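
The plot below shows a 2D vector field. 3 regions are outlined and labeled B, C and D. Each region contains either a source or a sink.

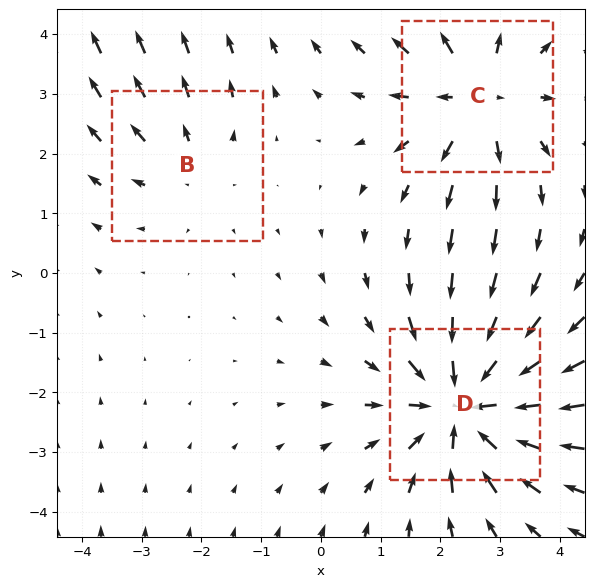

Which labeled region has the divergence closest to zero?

B

Divergence at each region's feature centre — B: about +2, C: about +3, D: about -4. Region B is closest to zero.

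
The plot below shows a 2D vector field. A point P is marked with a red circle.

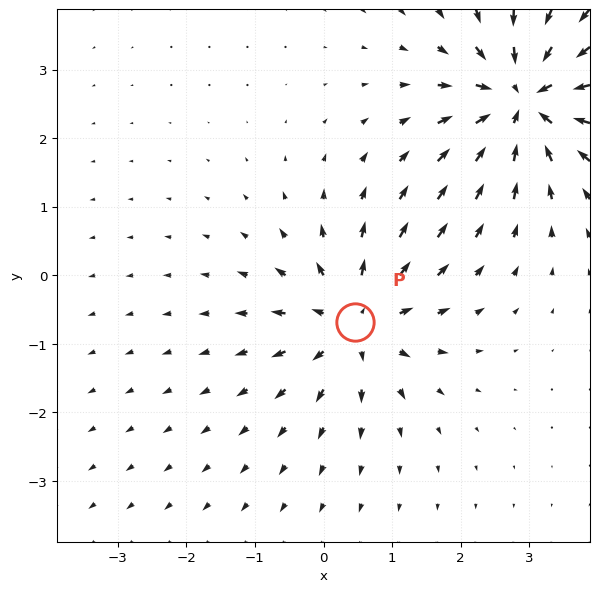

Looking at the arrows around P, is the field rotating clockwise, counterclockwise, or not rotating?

not rotating

Near P at (0.5, -0.7) the arrows show no circulation. The curl there is ≈0.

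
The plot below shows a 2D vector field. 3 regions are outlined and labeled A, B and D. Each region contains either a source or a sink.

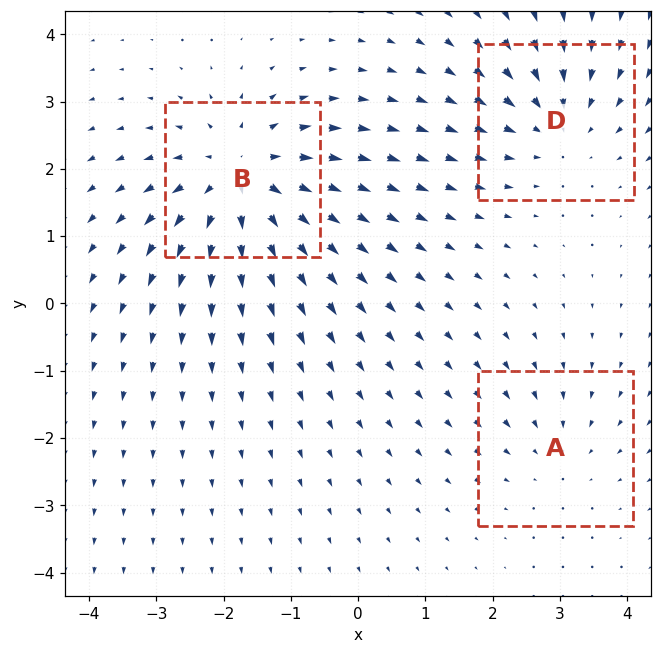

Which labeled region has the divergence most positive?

Divergence at each region's feature centre — A: about -2, B: about +5, D: about -3. Region B is most positive.

B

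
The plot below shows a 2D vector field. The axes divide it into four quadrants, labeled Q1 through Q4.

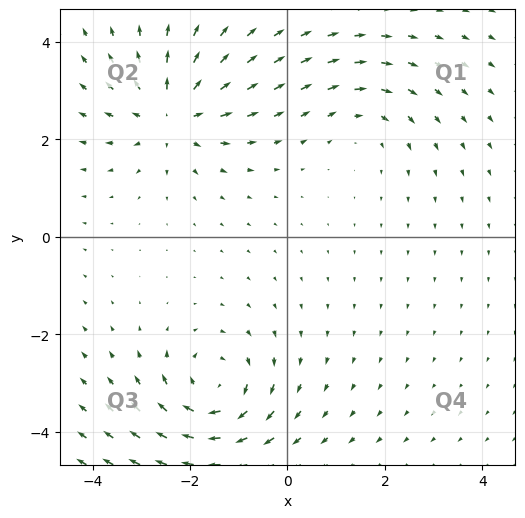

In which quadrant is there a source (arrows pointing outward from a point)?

The source sits at approximately (-2.4, 2.5), which lies in quadrant Q2. The divergence there is about +5, positive as expected for a source.

Q2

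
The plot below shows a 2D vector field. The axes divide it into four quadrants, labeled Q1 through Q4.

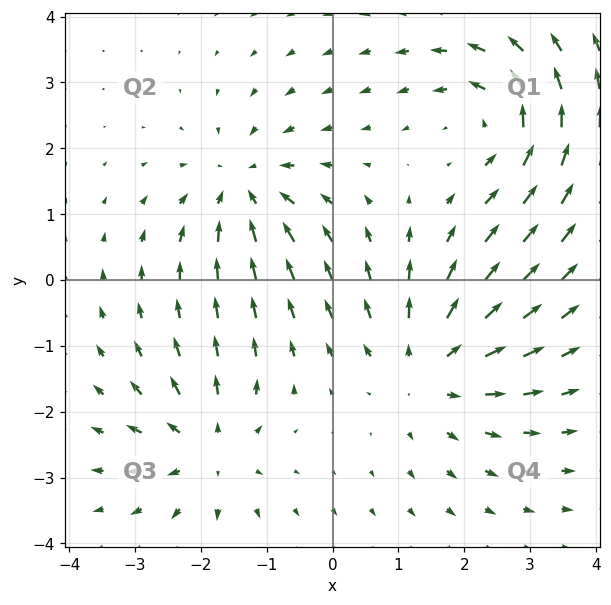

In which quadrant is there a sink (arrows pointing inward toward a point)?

Q2

The sink sits at approximately (-1.3, 1.4), which lies in quadrant Q2. The divergence there is about -4, negative as expected for a sink.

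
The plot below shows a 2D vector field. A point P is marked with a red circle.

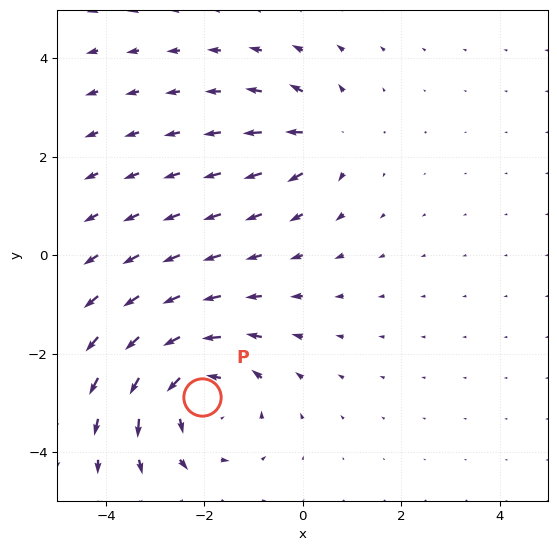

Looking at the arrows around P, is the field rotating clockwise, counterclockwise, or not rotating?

Near P at (-2.0, -2.9) the arrows circulate counterclockwise. The curl (z-component) there is about +4; positive curl means counterclockwise rotation.

counterclockwise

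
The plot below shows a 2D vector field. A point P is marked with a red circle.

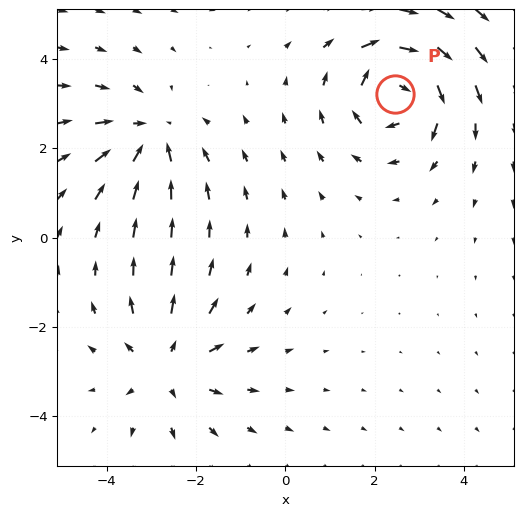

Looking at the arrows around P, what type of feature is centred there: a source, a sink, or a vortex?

vortex

At P (2.5, 3.2) the arrows circulate clockwise. Divergence ≈0, curl about -6 — near-zero divergence with nonzero curl is a vortex.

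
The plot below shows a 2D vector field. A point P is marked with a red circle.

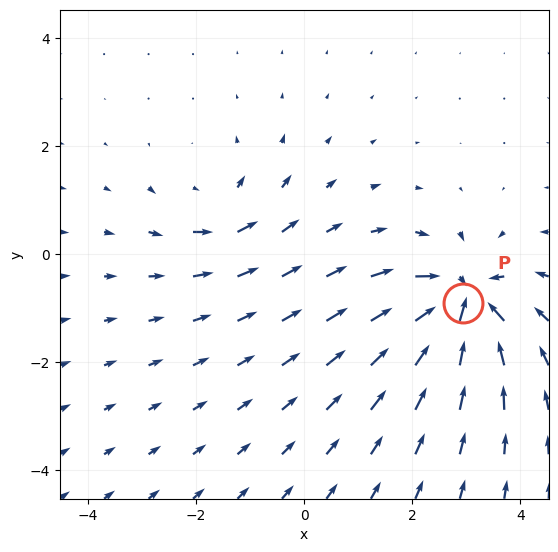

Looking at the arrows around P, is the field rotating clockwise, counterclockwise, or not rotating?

not rotating

Near P at (2.9, -0.9) the arrows show no circulation. The curl there is ≈0.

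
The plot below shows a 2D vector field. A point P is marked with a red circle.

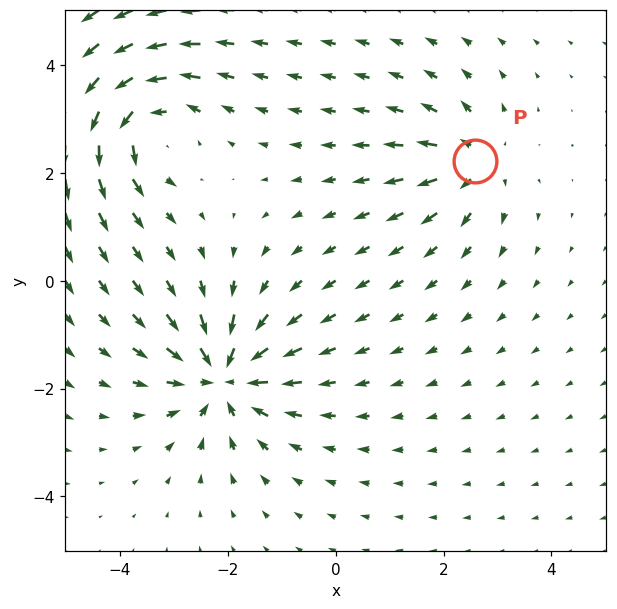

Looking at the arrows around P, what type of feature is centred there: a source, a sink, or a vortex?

At P (2.6, 2.2) the arrows spread outward. Divergence about +4, curl ≈0 — positive divergence with near-zero curl is a source.

source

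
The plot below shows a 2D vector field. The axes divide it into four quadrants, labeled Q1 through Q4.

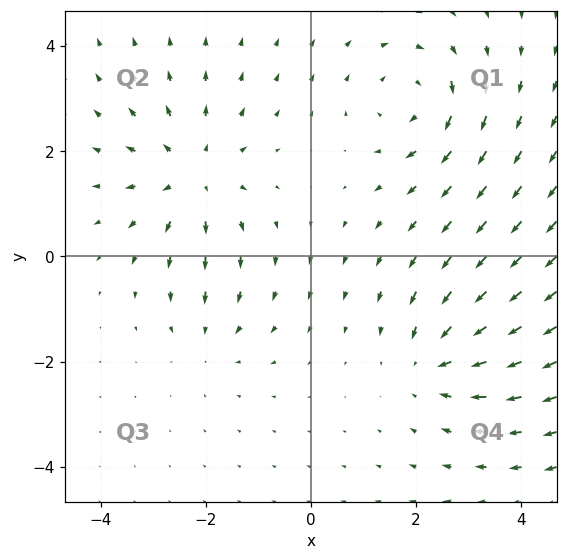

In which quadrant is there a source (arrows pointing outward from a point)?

Q2

The source sits at approximately (-2.2, 1.6), which lies in quadrant Q2. The divergence there is about +4, positive as expected for a source.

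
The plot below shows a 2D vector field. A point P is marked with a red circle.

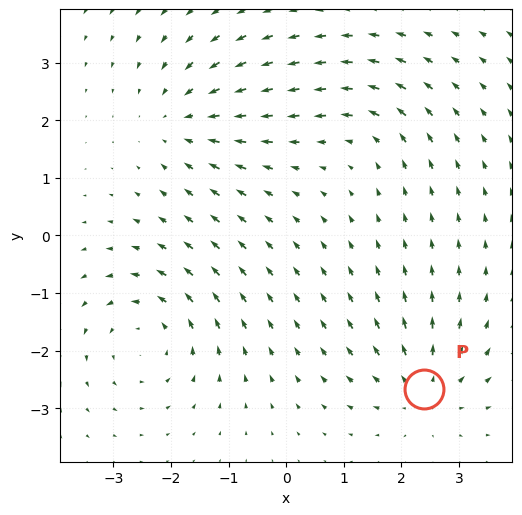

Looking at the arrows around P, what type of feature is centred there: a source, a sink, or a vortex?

source

At P (2.4, -2.7) the arrows spread outward. Divergence about +4, curl ≈0 — positive divergence with near-zero curl is a source.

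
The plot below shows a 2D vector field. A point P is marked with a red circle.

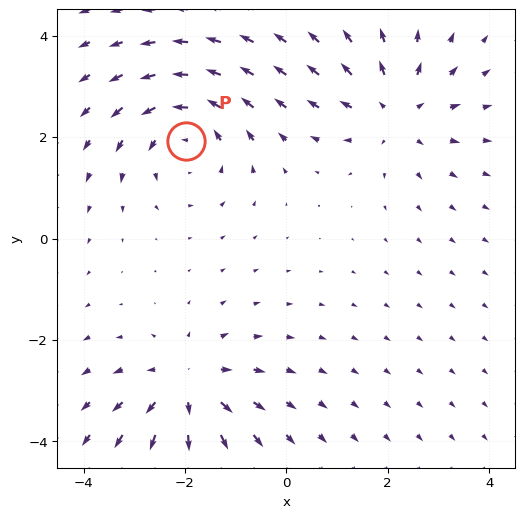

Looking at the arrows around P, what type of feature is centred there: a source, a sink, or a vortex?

At P (-2.0, 1.9) the arrows circulate counterclockwise. Divergence ≈0, curl about +3 — near-zero divergence with nonzero curl is a vortex.

vortex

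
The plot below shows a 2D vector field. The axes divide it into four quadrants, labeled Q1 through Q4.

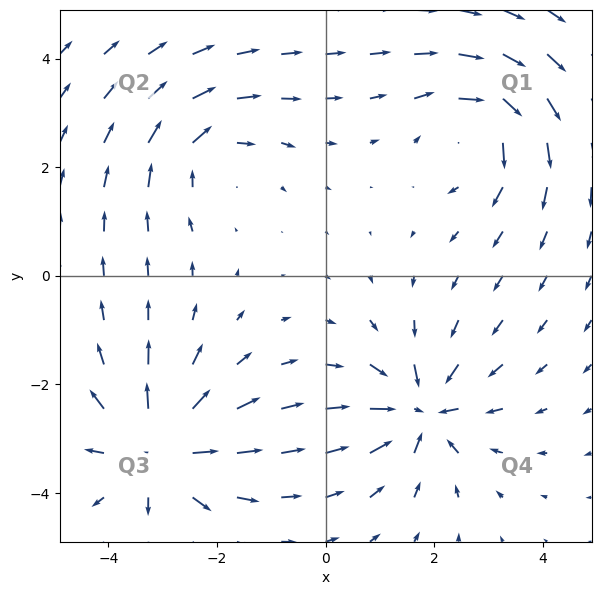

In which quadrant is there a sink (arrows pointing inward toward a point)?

The sink sits at approximately (1.8, -2.5), which lies in quadrant Q4. The divergence there is about -5, negative as expected for a sink.

Q4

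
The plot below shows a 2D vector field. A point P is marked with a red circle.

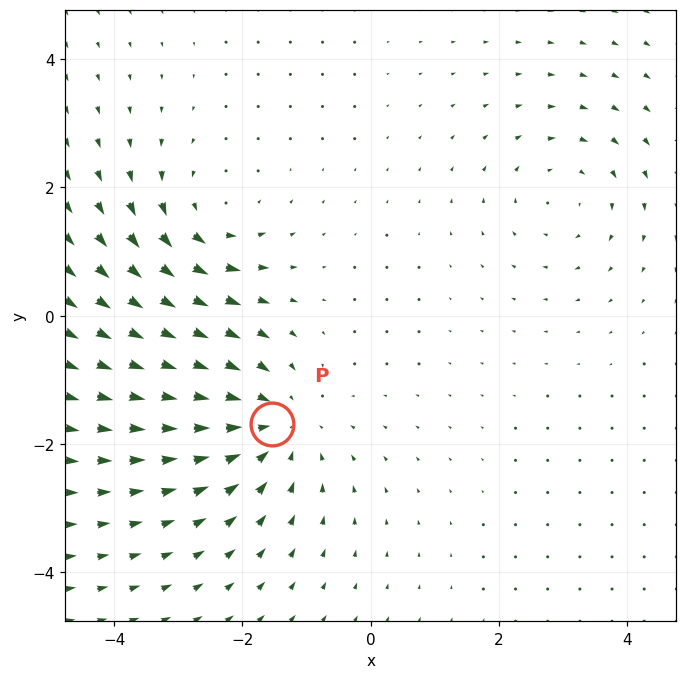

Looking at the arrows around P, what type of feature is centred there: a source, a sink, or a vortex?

At P (-1.5, -1.7) the arrows converge inward. Divergence about -4, curl ≈0 — negative divergence with near-zero curl is a sink.

sink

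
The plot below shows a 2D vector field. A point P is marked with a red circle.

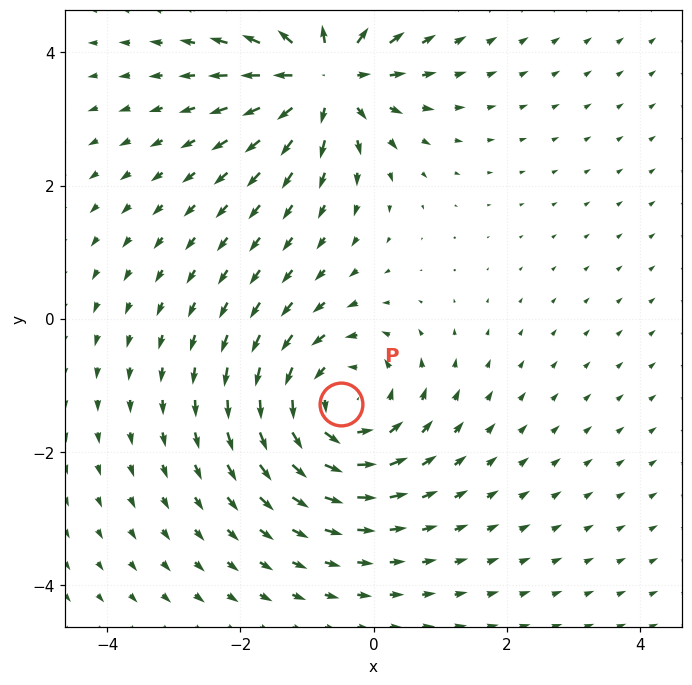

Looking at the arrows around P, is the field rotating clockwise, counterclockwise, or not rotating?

counterclockwise

Near P at (-0.5, -1.3) the arrows circulate counterclockwise. The curl (z-component) there is about +4; positive curl means counterclockwise rotation.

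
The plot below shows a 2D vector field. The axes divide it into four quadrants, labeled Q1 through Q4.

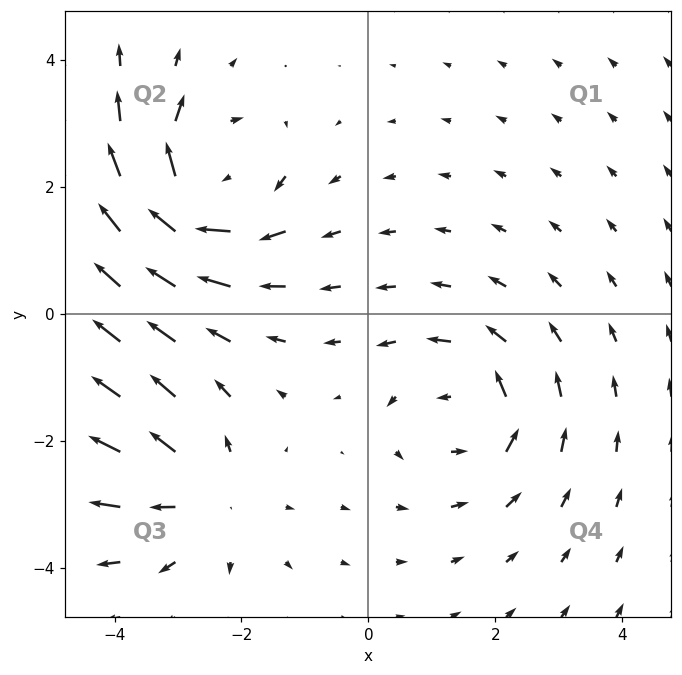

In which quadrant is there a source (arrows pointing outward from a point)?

The source sits at approximately (-2.6, -2.8), which lies in quadrant Q3. The divergence there is about +2, positive as expected for a source.

Q3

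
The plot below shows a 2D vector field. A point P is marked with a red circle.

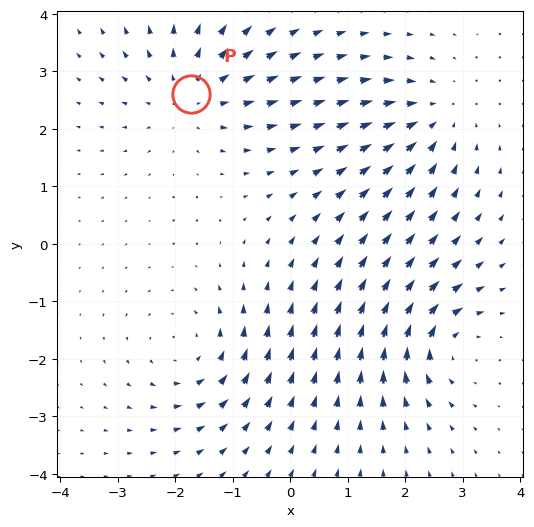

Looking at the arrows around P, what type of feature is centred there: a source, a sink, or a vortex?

At P (-1.7, 2.6) the arrows spread outward. Divergence about +4, curl ≈0 — positive divergence with near-zero curl is a source.

source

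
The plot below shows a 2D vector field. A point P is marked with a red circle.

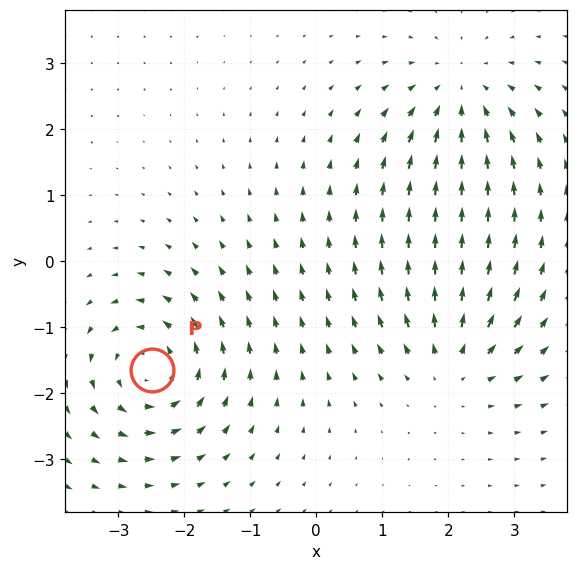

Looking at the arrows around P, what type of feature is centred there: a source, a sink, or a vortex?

At P (-2.5, -1.6) the arrows circulate counterclockwise. Divergence ≈0, curl about +6 — near-zero divergence with nonzero curl is a vortex.

vortex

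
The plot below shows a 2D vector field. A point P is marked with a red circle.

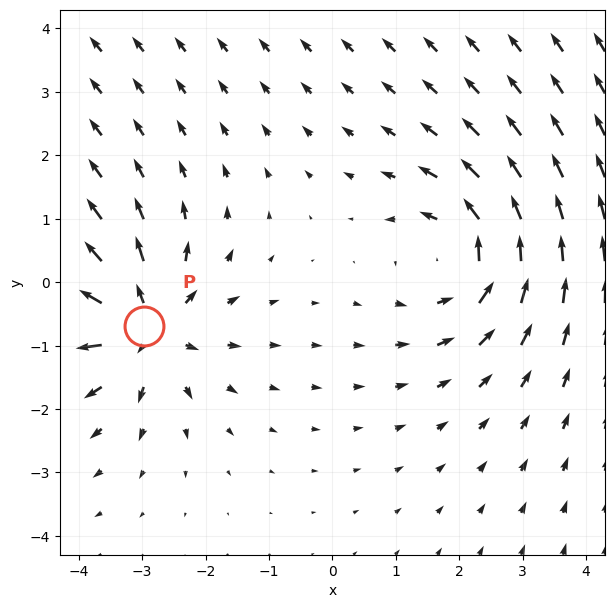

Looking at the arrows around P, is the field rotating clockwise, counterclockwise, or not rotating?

Near P at (-3.0, -0.7) the arrows show no circulation. The curl there is ≈0.

not rotating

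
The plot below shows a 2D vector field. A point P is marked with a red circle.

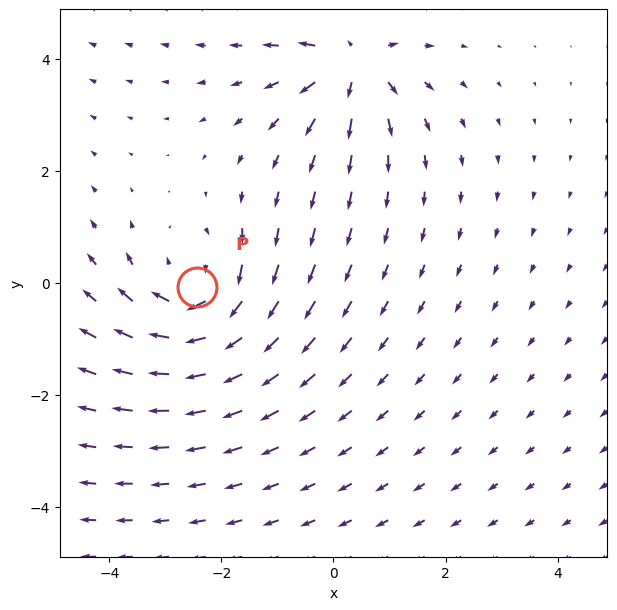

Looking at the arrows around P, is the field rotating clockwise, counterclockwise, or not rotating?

clockwise

Near P at (-2.4, -0.1) the arrows circulate clockwise. The curl (z-component) there is about -3; negative curl means clockwise rotation.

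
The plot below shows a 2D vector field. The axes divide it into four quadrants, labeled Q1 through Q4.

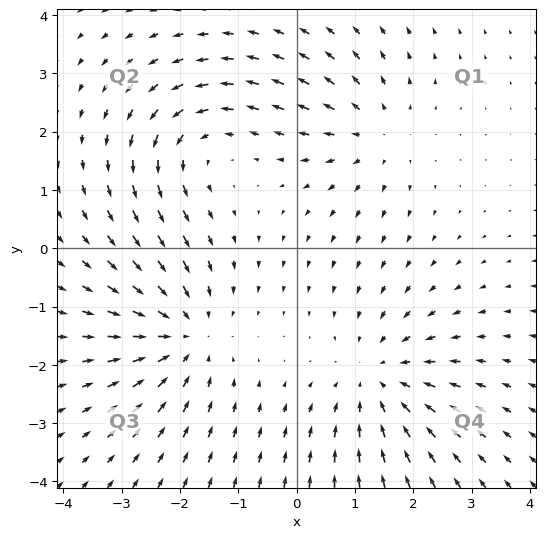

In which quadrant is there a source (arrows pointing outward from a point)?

The source sits at approximately (1.3, 2.0), which lies in quadrant Q1. The divergence there is about +3, positive as expected for a source.

Q1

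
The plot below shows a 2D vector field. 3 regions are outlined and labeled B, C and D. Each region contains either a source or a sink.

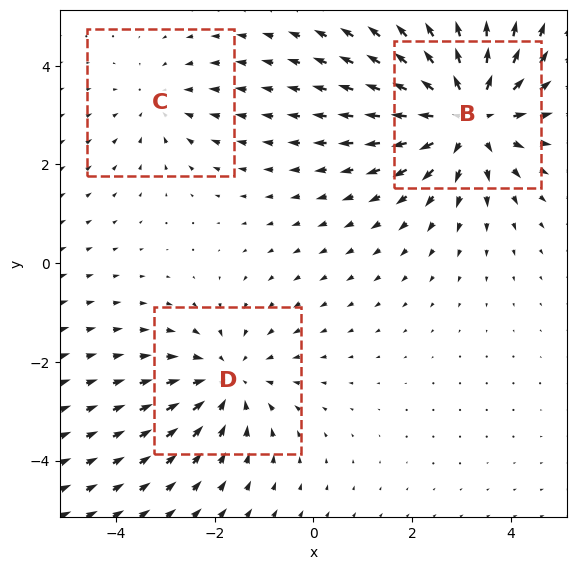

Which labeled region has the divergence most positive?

Divergence at each region's feature centre — B: about +4, C: about -2, D: about -3. Region B is most positive.

B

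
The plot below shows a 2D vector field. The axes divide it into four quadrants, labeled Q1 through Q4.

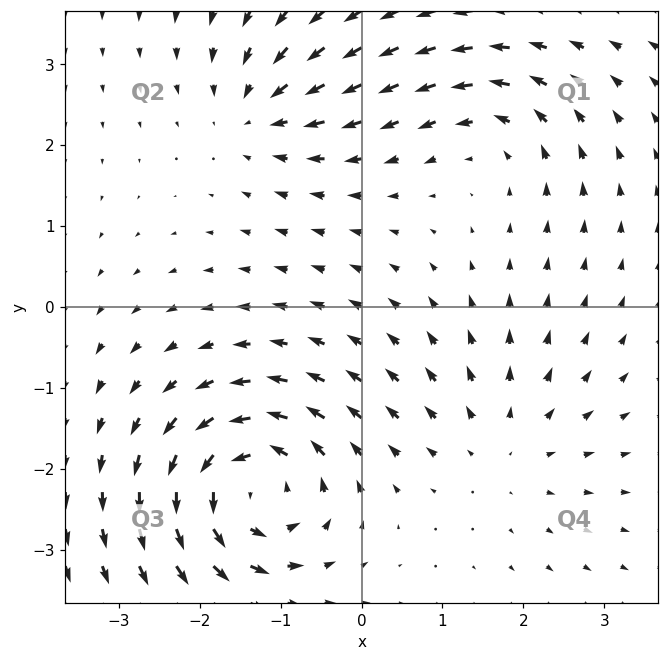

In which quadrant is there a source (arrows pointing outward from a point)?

Q4

The source sits at approximately (1.7, -1.7), which lies in quadrant Q4. The divergence there is about +2, positive as expected for a source.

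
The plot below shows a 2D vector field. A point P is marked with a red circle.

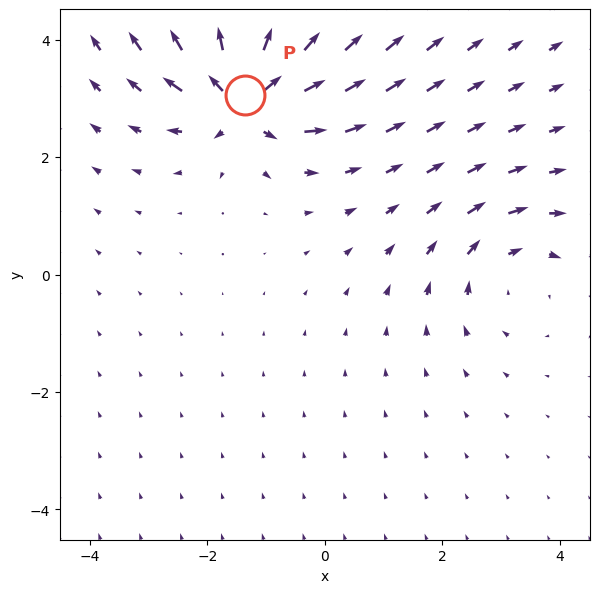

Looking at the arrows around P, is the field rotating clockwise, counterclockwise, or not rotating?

not rotating

Near P at (-1.4, 3.1) the arrows show no circulation. The curl there is ≈0.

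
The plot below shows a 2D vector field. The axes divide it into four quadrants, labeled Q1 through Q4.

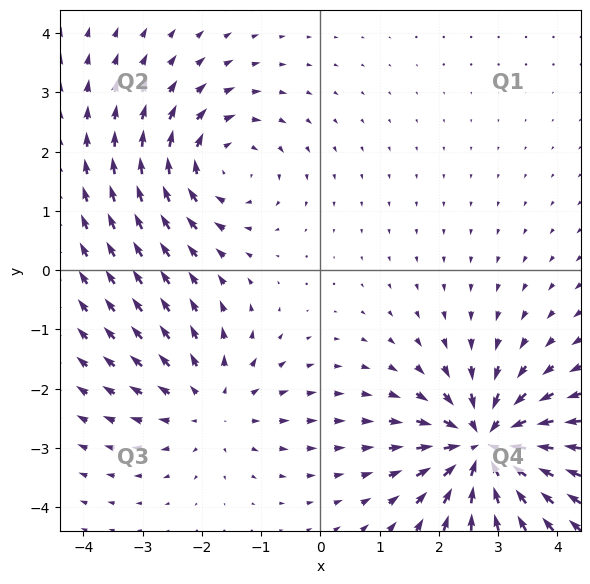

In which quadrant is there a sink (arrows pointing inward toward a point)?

The sink sits at approximately (2.8, -3.0), which lies in quadrant Q4. The divergence there is about -6, negative as expected for a sink.

Q4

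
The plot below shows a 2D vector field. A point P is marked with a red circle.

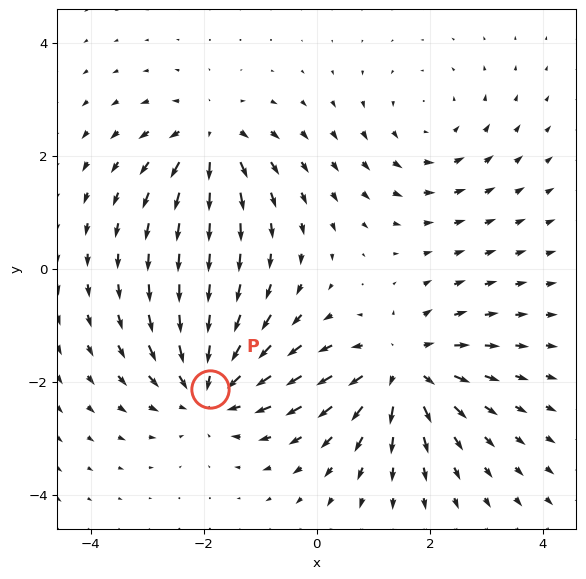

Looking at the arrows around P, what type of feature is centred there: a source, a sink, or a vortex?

At P (-1.9, -2.1) the arrows converge inward. Divergence about -4, curl ≈0 — negative divergence with near-zero curl is a sink.

sink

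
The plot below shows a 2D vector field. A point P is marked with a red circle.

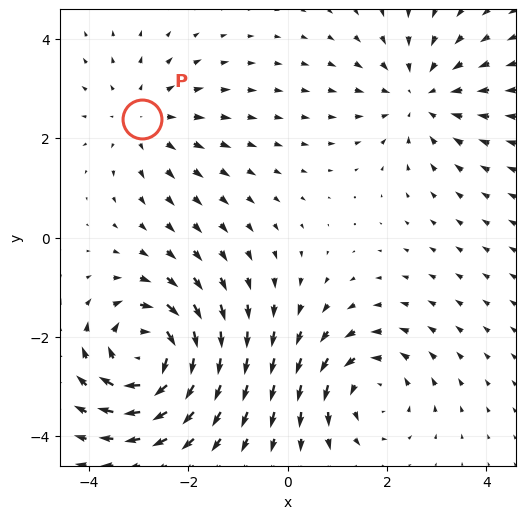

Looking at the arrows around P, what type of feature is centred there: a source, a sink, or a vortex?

At P (-2.9, 2.4) the arrows spread outward. Divergence about +2, curl ≈0 — positive divergence with near-zero curl is a source.

source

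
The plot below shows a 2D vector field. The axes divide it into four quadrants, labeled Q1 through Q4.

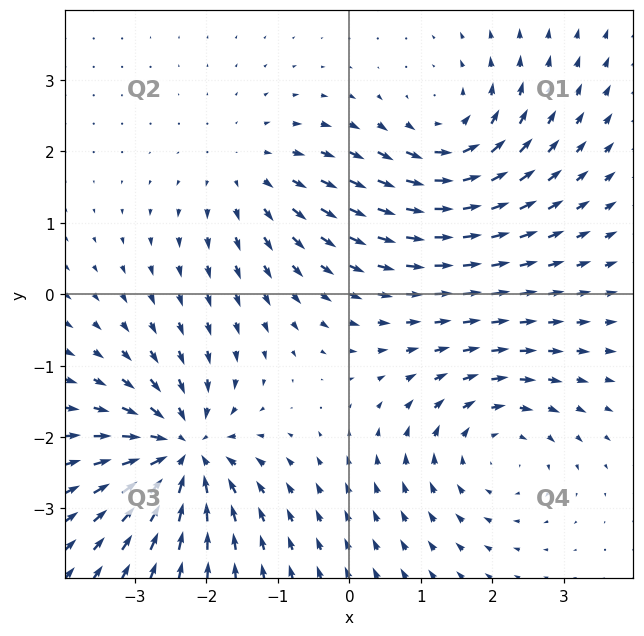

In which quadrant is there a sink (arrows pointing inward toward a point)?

The sink sits at approximately (-2.3, -2.2), which lies in quadrant Q3. The divergence there is about -6, negative as expected for a sink.

Q3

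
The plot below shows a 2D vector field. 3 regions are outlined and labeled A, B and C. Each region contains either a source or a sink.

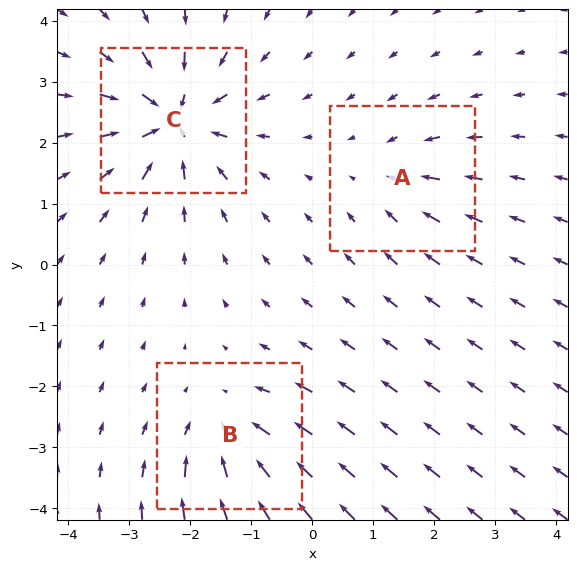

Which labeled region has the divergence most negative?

C

Divergence at each region's feature centre — A: about -2, B: about -4, C: about -6. Region C is most negative.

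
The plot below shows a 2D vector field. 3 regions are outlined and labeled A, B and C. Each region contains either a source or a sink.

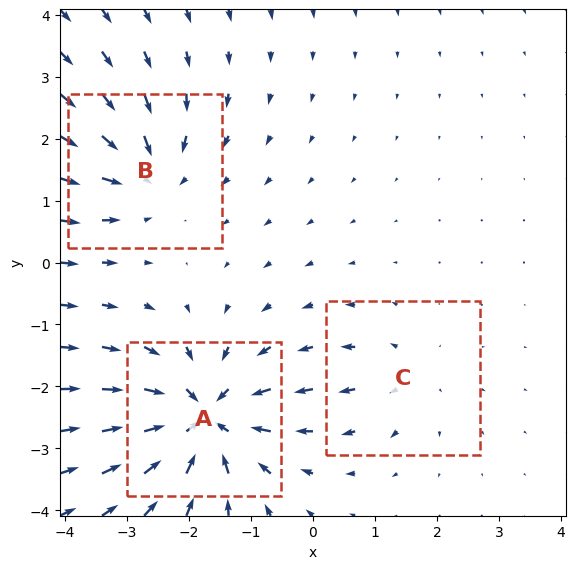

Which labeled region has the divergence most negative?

A

Divergence at each region's feature centre — A: about -6, B: about -4, C: about +2. Region A is most negative.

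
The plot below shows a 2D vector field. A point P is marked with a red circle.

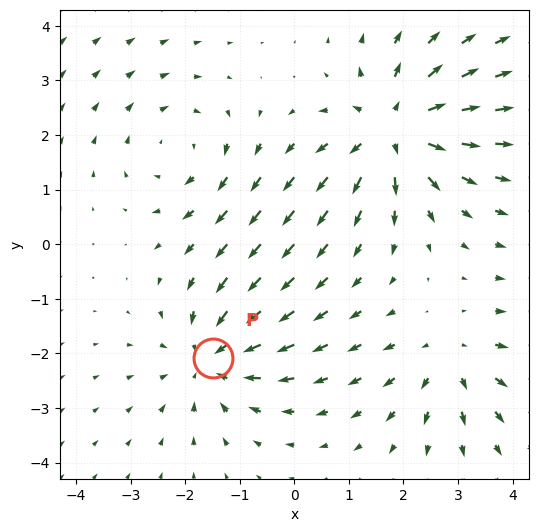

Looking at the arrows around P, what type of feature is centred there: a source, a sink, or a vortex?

At P (-1.5, -2.1) the arrows converge inward. Divergence about -4, curl ≈0 — negative divergence with near-zero curl is a sink.

sink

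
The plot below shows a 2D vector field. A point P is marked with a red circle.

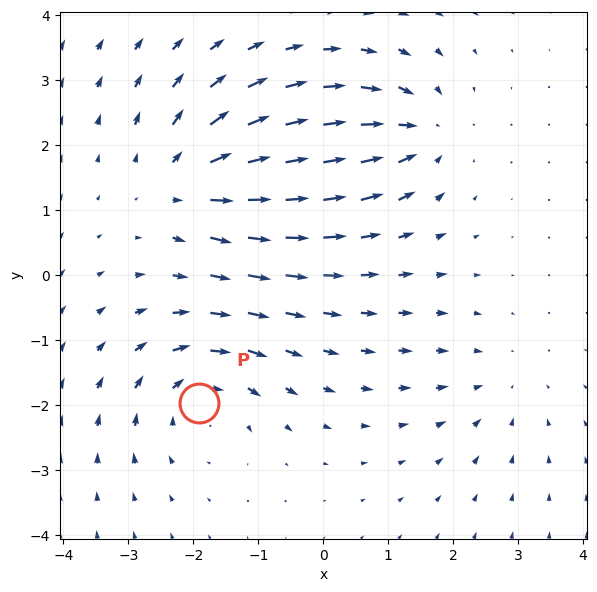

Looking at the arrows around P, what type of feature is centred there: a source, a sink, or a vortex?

vortex

At P (-1.9, -2.0) the arrows circulate clockwise. Divergence ≈0, curl about -5 — near-zero divergence with nonzero curl is a vortex.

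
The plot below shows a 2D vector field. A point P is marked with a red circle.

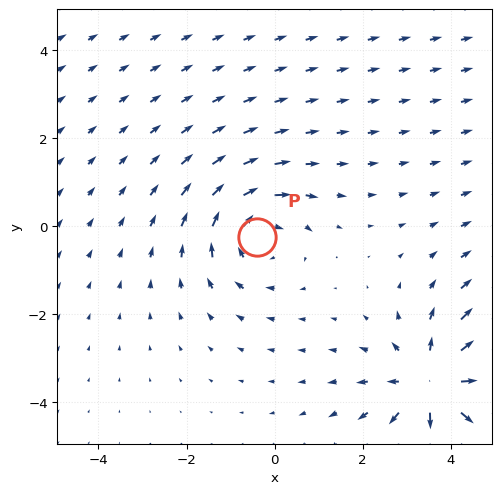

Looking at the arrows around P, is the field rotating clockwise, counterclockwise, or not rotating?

Near P at (-0.4, -0.2) the arrows circulate clockwise. The curl (z-component) there is about -3; negative curl means clockwise rotation.

clockwise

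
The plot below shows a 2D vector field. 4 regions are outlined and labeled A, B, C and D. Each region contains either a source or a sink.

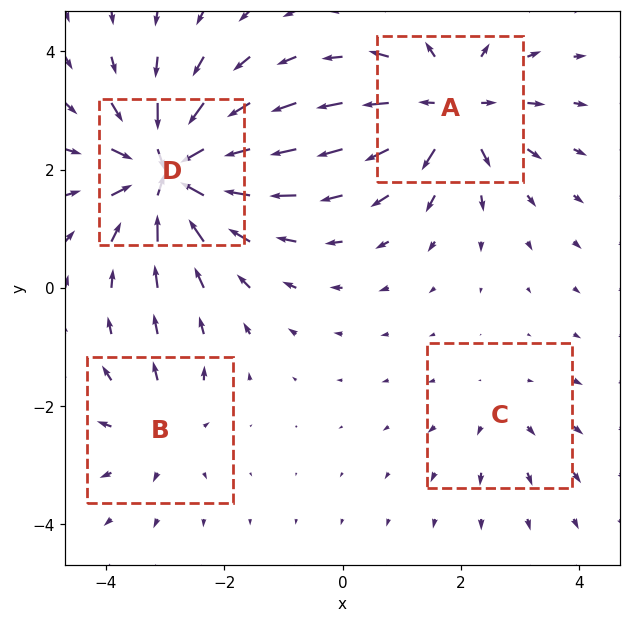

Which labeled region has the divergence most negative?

D

Divergence at each region's feature centre — A: about +7, B: about +4, C: about +3, D: about -10. Region D is most negative.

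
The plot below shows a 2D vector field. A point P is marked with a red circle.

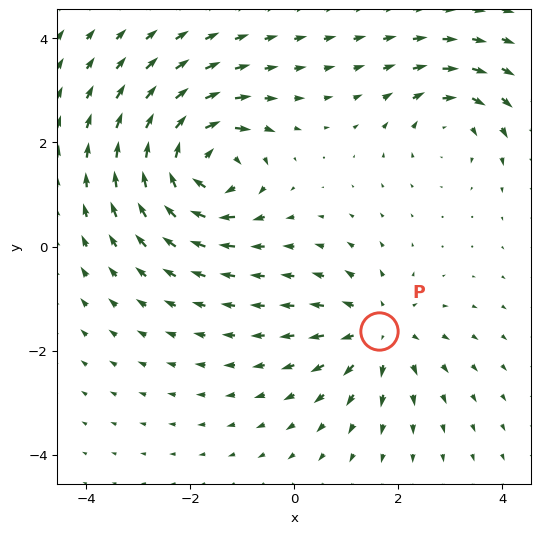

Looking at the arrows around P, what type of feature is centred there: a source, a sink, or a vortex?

source

At P (1.6, -1.6) the arrows spread outward. Divergence about +3, curl ≈0 — positive divergence with near-zero curl is a source.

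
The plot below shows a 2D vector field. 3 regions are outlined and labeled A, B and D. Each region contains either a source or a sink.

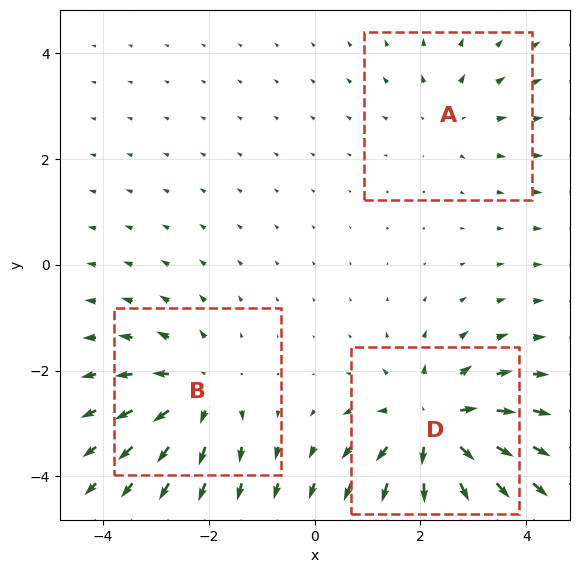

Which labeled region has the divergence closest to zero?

A

Divergence at each region's feature centre — A: about +2, B: about +3, D: about +5. Region A is closest to zero.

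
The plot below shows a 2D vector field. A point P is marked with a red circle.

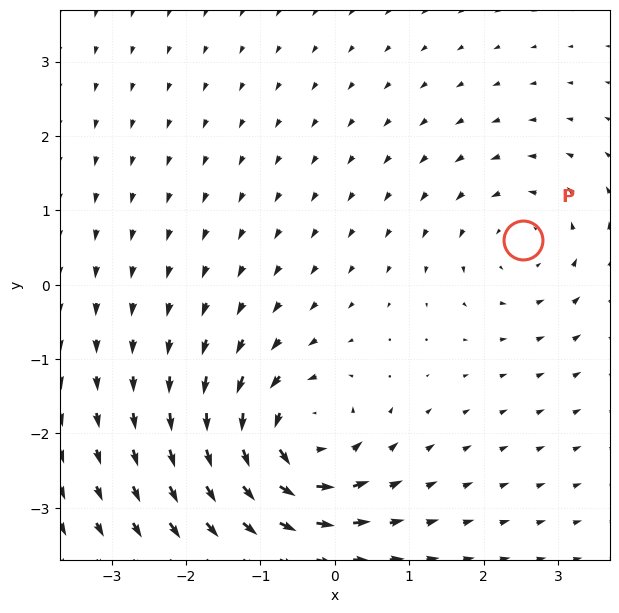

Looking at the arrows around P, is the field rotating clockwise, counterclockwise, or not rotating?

counterclockwise

Near P at (2.5, 0.6) the arrows circulate counterclockwise. The curl (z-component) there is about +3; positive curl means counterclockwise rotation.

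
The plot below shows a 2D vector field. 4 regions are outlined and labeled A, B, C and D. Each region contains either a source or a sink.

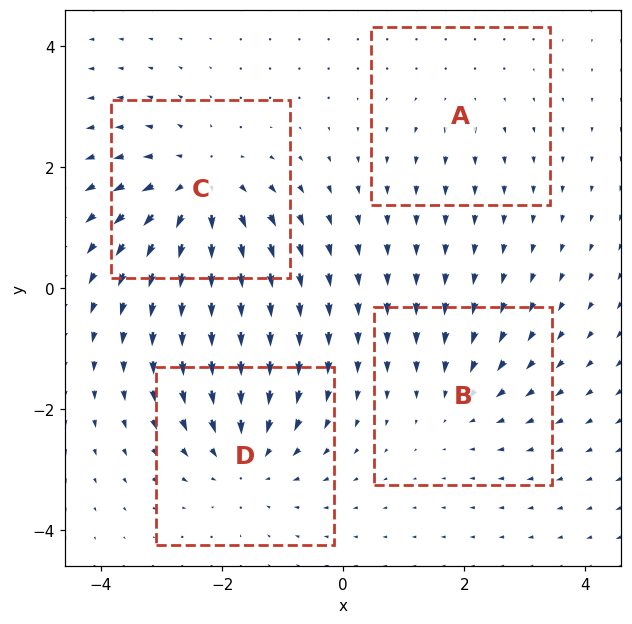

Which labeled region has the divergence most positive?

Divergence at each region's feature centre — A: about +2, B: about -3, C: about +6, D: about -5. Region C is most positive.

C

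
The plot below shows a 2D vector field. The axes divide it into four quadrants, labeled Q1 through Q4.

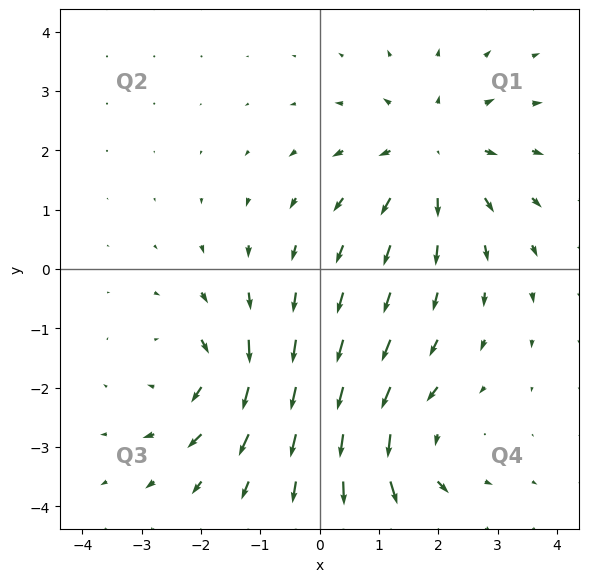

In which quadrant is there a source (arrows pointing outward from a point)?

Q1

The source sits at approximately (1.9, 1.9), which lies in quadrant Q1. The divergence there is about +4, positive as expected for a source.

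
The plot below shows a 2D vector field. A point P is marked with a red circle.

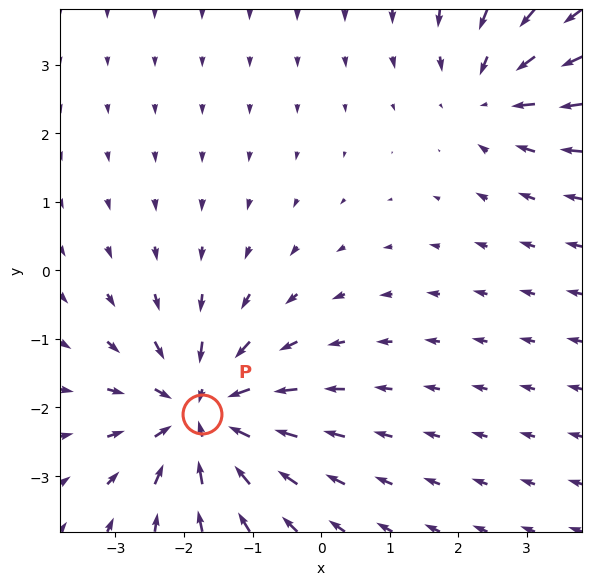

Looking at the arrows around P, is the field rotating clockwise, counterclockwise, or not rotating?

not rotating

Near P at (-1.7, -2.1) the arrows show no circulation. The curl there is ≈0.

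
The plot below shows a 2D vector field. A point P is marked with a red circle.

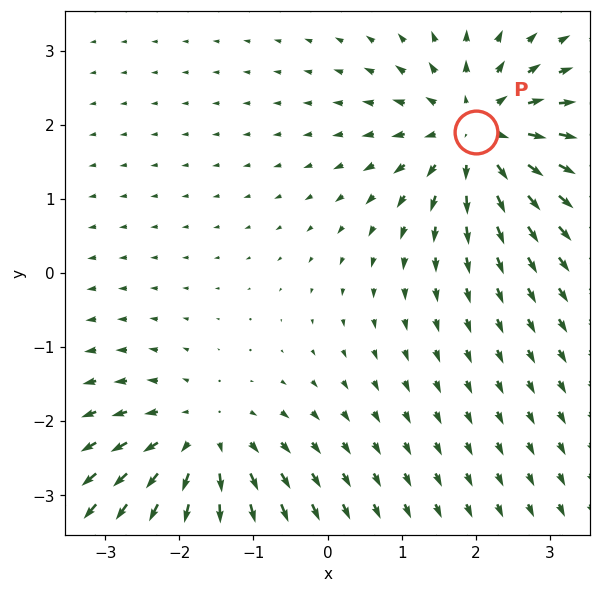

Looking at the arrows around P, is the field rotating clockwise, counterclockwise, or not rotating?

not rotating

Near P at (2.0, 1.9) the arrows show no circulation. The curl there is ≈0.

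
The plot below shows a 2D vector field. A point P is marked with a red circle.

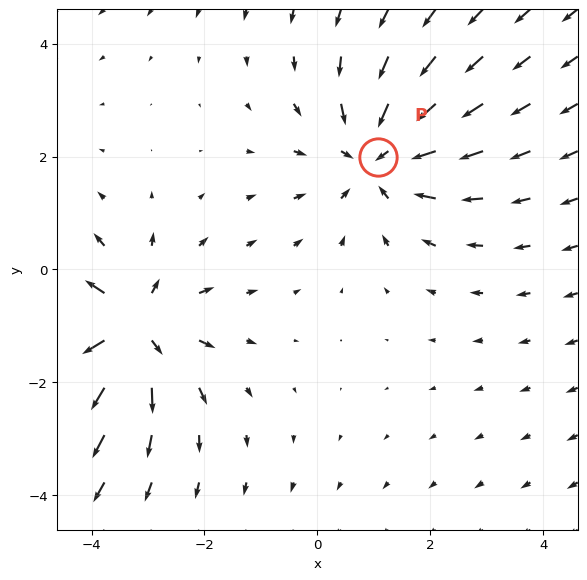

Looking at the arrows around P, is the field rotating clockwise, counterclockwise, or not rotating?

not rotating

Near P at (1.1, 2.0) the arrows show no circulation. The curl there is ≈0.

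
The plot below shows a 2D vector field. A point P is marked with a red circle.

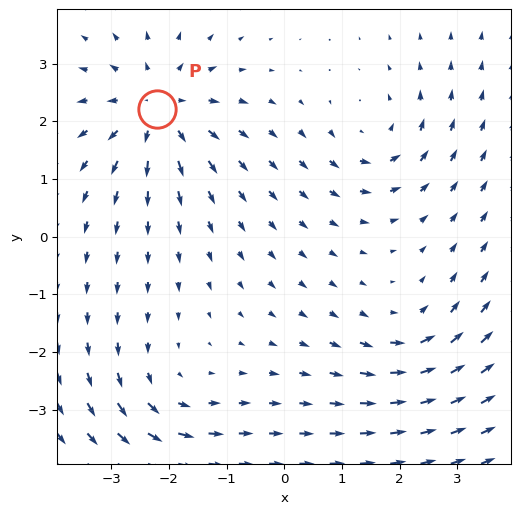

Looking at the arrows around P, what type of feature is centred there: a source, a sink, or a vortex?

At P (-2.2, 2.2) the arrows spread outward. Divergence about +5, curl ≈0 — positive divergence with near-zero curl is a source.

source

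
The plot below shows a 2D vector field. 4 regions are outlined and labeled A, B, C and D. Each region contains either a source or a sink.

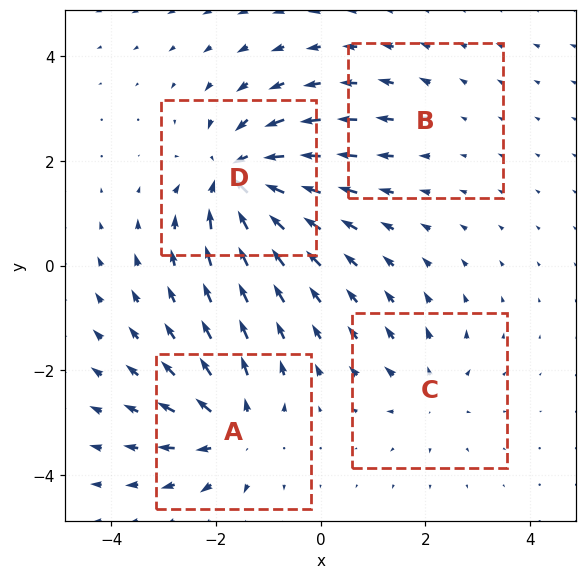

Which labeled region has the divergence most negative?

D

Divergence at each region's feature centre — A: about +6, B: about +2, C: about +4, D: about -8. Region D is most negative.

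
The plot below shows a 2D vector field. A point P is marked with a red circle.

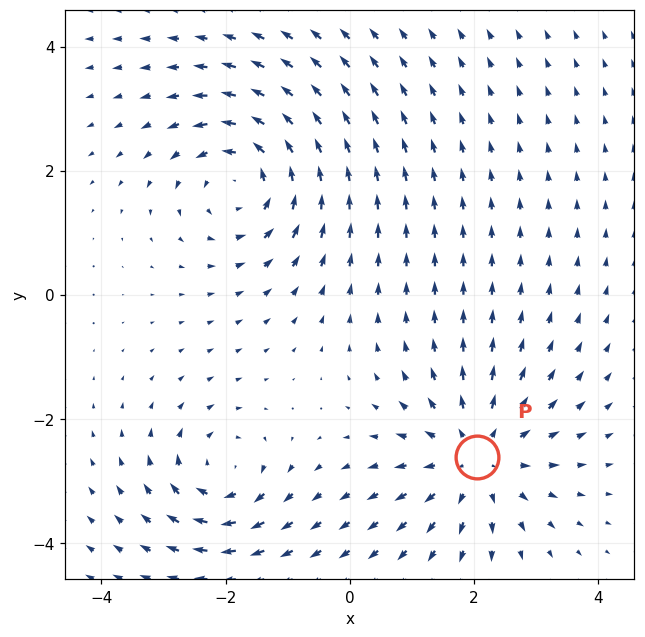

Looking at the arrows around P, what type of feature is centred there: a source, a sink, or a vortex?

source

At P (2.1, -2.6) the arrows spread outward. Divergence about +4, curl ≈0 — positive divergence with near-zero curl is a source.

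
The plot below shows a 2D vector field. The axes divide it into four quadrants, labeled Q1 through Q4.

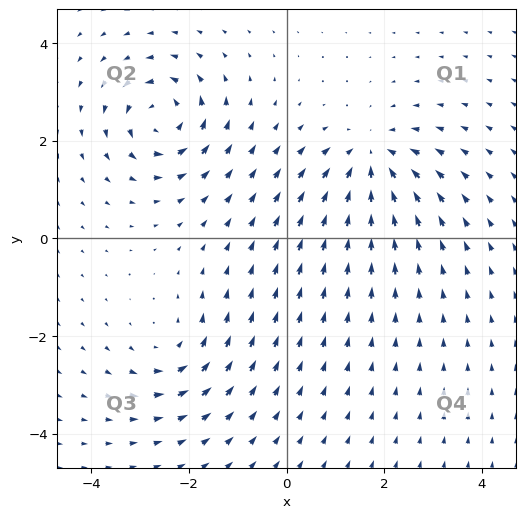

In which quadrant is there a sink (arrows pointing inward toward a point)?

Q1

The sink sits at approximately (1.7, 1.6), which lies in quadrant Q1. The divergence there is about -5, negative as expected for a sink.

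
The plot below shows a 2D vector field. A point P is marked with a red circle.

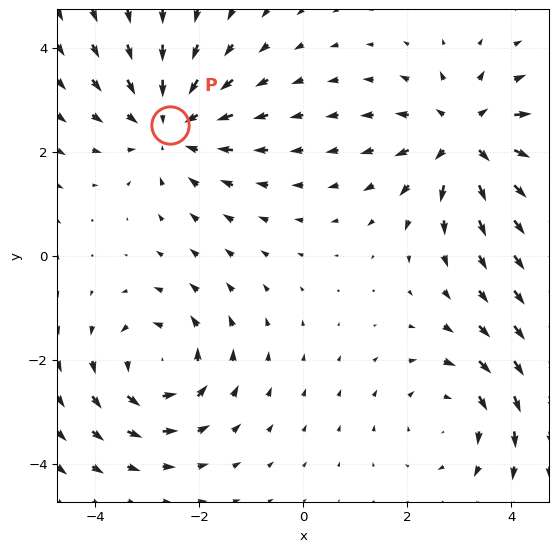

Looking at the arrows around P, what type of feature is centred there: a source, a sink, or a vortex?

sink

At P (-2.6, 2.5) the arrows converge inward. Divergence about -4, curl ≈0 — negative divergence with near-zero curl is a sink.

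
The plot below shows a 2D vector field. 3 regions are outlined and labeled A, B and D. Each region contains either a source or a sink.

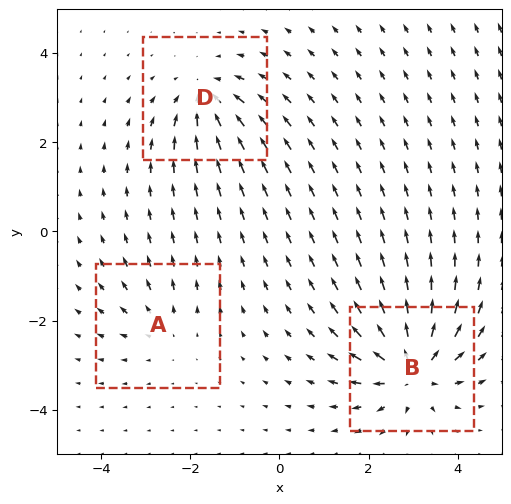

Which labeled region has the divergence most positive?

Divergence at each region's feature centre — A: about +2, B: about +6, D: about -4. Region B is most positive.

B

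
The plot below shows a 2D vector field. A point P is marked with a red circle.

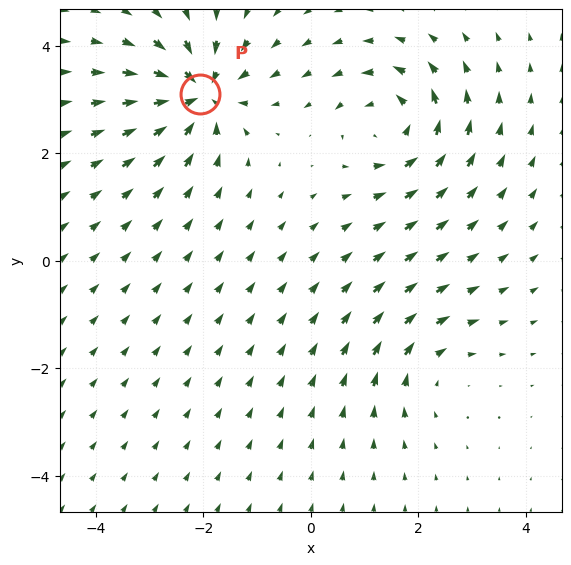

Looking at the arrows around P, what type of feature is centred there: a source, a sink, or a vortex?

At P (-2.1, 3.1) the arrows converge inward. Divergence about -6, curl ≈0 — negative divergence with near-zero curl is a sink.

sink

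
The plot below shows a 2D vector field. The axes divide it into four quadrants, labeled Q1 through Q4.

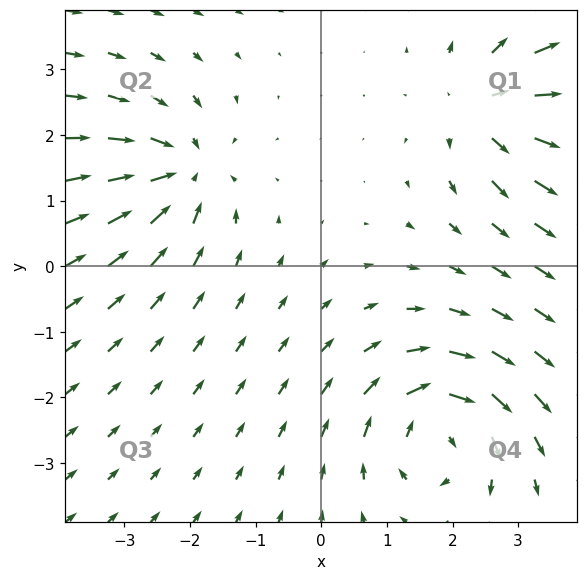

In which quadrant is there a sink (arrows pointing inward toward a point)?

The sink sits at approximately (-2.1, 1.4), which lies in quadrant Q2. The divergence there is about -4, negative as expected for a sink.

Q2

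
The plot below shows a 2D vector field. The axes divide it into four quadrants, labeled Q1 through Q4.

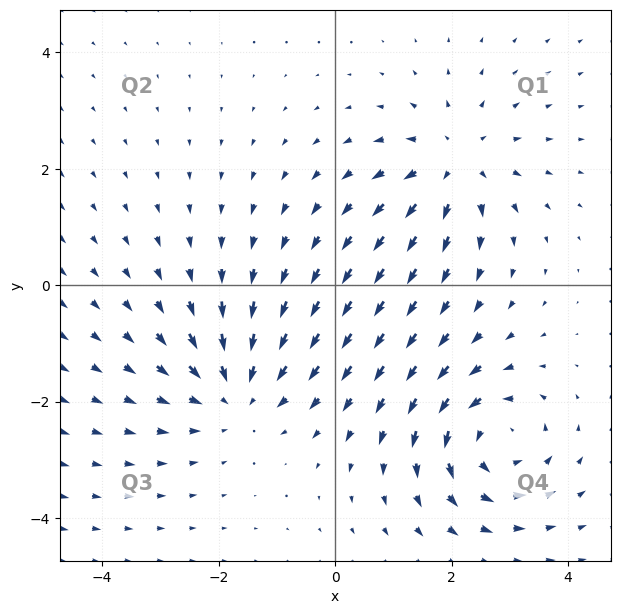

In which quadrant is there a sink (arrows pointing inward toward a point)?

The sink sits at approximately (-1.7, -1.8), which lies in quadrant Q3. The divergence there is about -4, negative as expected for a sink.

Q3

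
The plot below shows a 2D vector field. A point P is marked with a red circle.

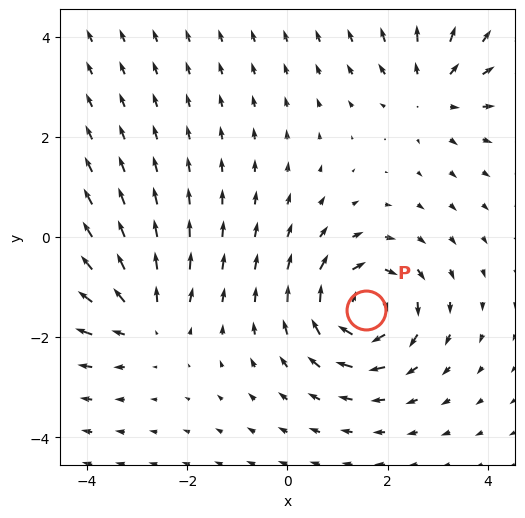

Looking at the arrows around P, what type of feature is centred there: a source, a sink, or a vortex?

vortex

At P (1.6, -1.5) the arrows circulate clockwise. Divergence ≈0, curl about -6 — near-zero divergence with nonzero curl is a vortex.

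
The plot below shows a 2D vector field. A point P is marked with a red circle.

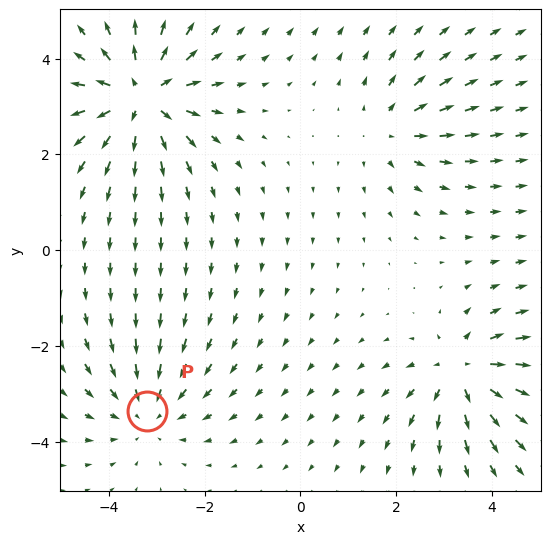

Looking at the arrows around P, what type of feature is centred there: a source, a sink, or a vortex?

At P (-3.2, -3.4) the arrows converge inward. Divergence about -3, curl ≈0 — negative divergence with near-zero curl is a sink.

sink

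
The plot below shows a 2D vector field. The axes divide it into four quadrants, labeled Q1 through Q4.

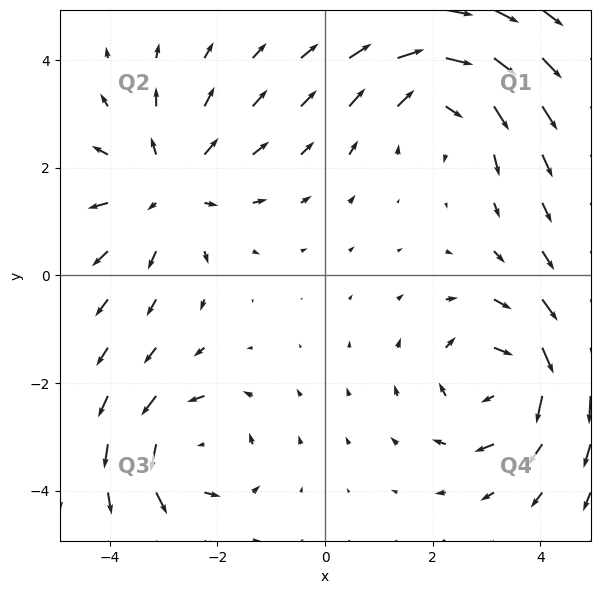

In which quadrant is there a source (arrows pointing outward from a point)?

The source sits at approximately (-2.9, 1.6), which lies in quadrant Q2. The divergence there is about +4, positive as expected for a source.

Q2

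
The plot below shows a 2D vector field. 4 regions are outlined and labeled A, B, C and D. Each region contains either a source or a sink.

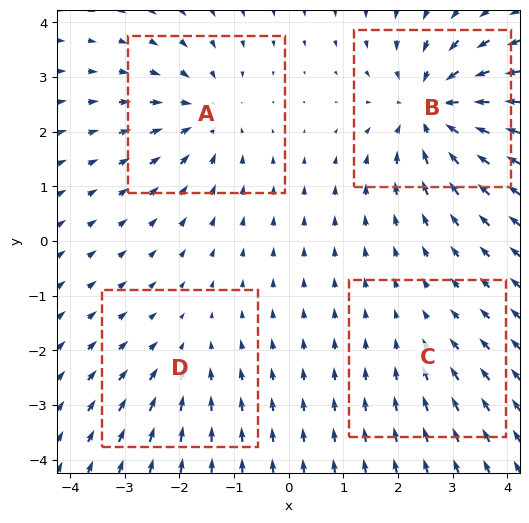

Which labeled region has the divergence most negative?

Divergence at each region's feature centre — A: about -4, B: about -7, C: about -2, D: about -3. Region B is most negative.

B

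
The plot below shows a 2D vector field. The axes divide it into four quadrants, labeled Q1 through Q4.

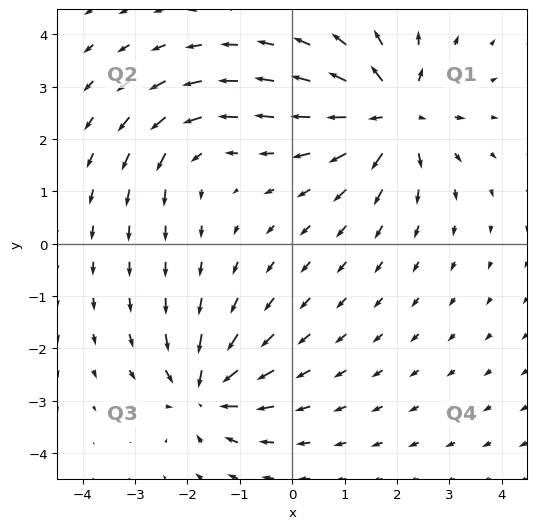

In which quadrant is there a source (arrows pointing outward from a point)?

Q1

The source sits at approximately (2.0, 2.5), which lies in quadrant Q1. The divergence there is about +5, positive as expected for a source.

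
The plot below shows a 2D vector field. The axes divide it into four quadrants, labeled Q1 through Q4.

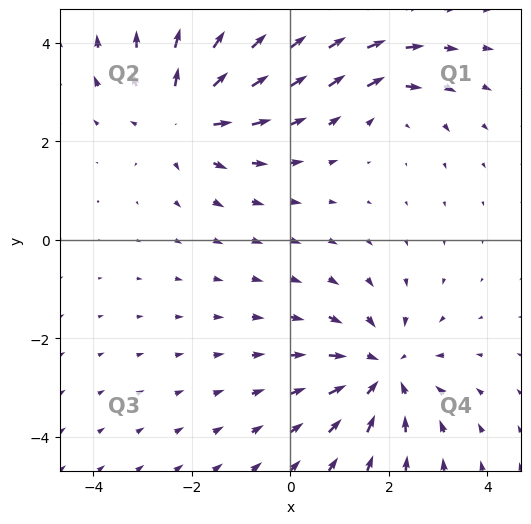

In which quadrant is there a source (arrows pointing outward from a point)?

The source sits at approximately (-2.2, 2.6), which lies in quadrant Q2. The divergence there is about +4, positive as expected for a source.

Q2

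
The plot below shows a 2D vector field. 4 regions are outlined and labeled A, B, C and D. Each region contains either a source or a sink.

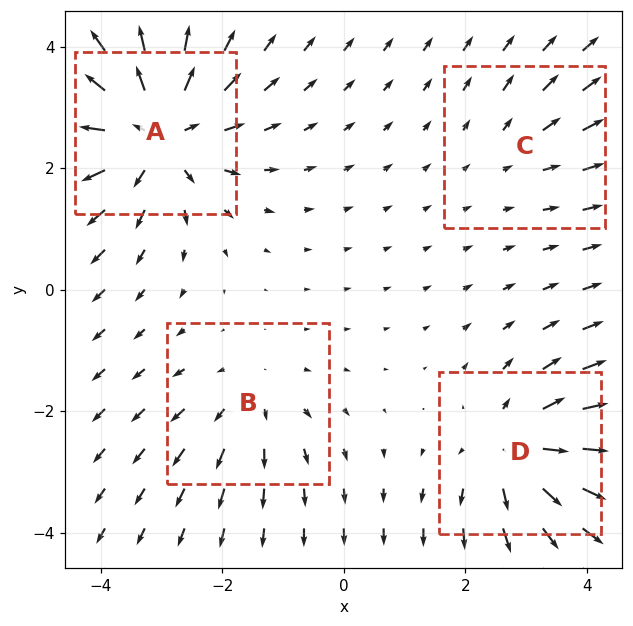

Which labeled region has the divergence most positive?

Divergence at each region's feature centre — A: about +7, B: about +3, C: about +2, D: about +5. Region A is most positive.

A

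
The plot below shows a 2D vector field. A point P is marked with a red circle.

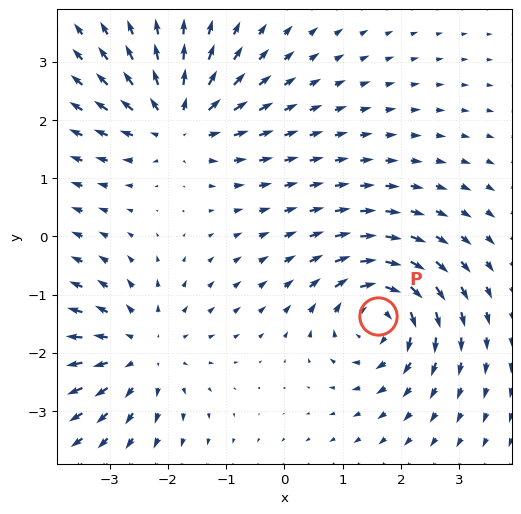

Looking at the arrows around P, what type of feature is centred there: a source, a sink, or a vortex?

vortex

At P (1.6, -1.4) the arrows circulate clockwise. Divergence ≈0, curl about -5 — near-zero divergence with nonzero curl is a vortex.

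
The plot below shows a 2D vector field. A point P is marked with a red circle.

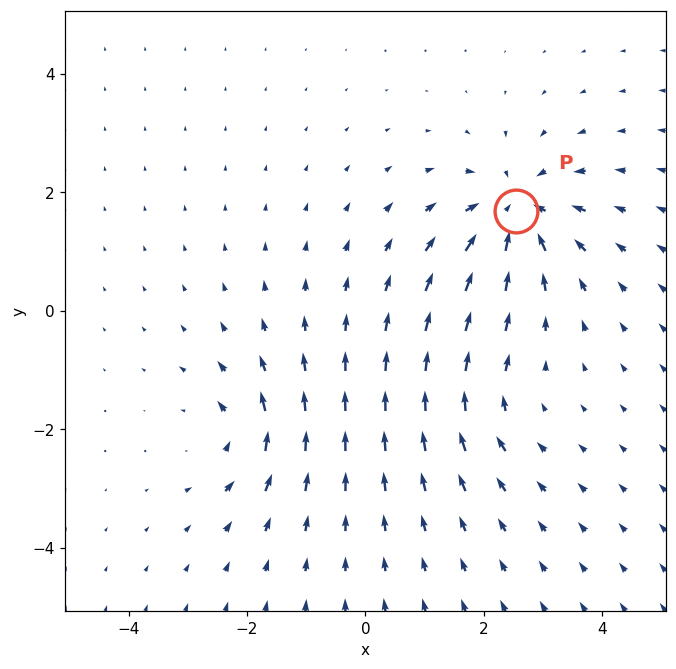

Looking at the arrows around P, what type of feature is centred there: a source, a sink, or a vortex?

sink

At P (2.5, 1.7) the arrows converge inward. Divergence about -6, curl ≈0 — negative divergence with near-zero curl is a sink.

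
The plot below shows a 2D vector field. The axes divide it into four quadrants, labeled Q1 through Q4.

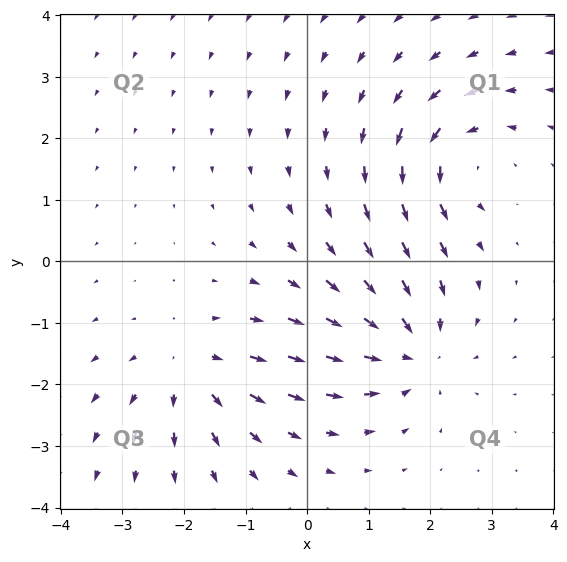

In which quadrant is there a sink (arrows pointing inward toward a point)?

The sink sits at approximately (1.7, -1.4), which lies in quadrant Q4. The divergence there is about -4, negative as expected for a sink.

Q4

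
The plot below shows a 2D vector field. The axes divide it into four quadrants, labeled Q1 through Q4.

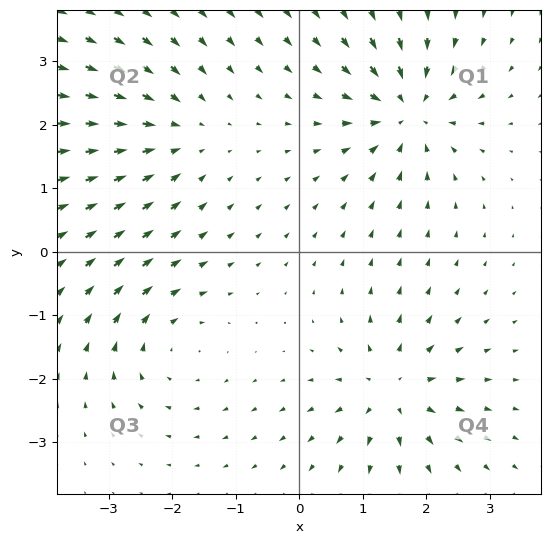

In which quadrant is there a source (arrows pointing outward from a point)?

The source sits at approximately (1.5, -2.2), which lies in quadrant Q4. The divergence there is about +6, positive as expected for a source.

Q4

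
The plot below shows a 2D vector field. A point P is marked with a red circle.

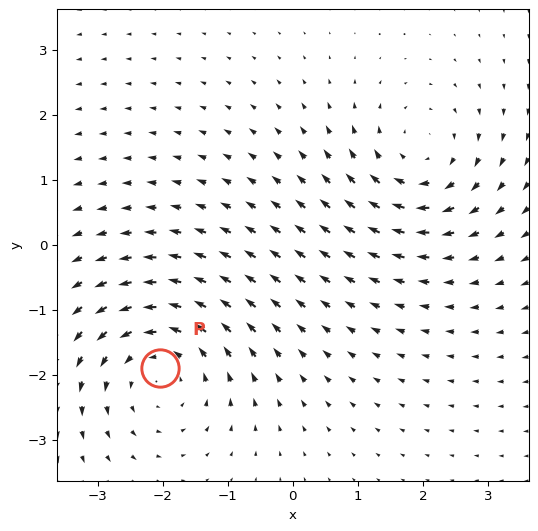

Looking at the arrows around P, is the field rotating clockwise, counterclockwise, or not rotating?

counterclockwise

Near P at (-2.0, -1.9) the arrows circulate counterclockwise. The curl (z-component) there is about +4; positive curl means counterclockwise rotation.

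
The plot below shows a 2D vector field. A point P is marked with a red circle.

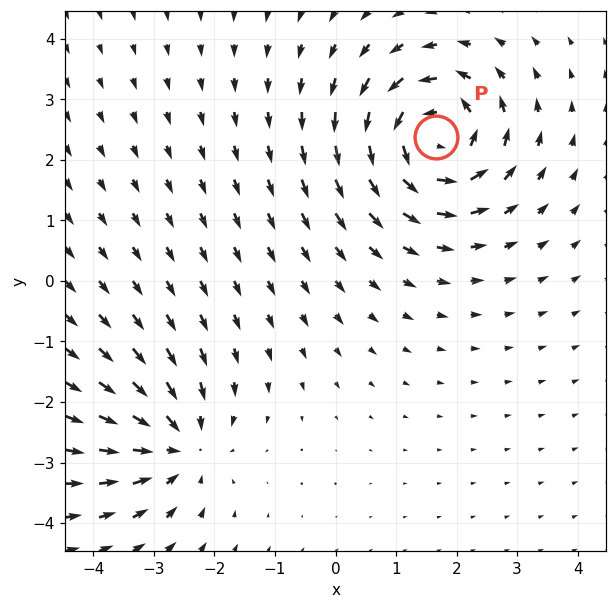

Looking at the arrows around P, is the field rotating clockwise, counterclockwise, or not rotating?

Near P at (1.7, 2.4) the arrows circulate counterclockwise. The curl (z-component) there is about +6; positive curl means counterclockwise rotation.

counterclockwise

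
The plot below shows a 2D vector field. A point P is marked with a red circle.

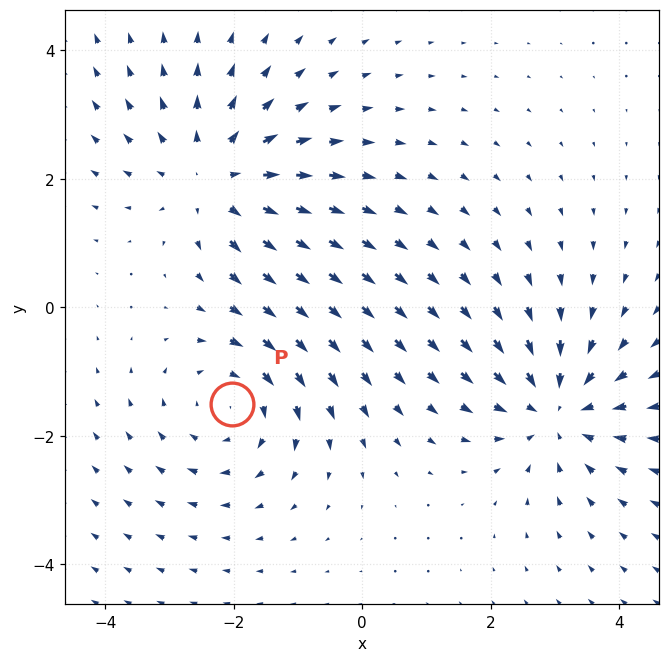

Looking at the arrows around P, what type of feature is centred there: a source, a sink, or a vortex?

At P (-2.0, -1.5) the arrows circulate clockwise. Divergence ≈0, curl about -3 — near-zero divergence with nonzero curl is a vortex.

vortex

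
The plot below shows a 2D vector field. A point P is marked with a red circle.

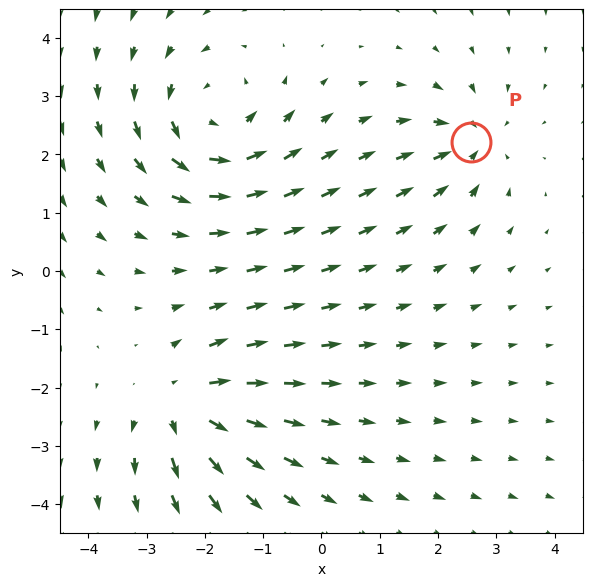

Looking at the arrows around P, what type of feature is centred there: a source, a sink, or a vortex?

sink

At P (2.6, 2.2) the arrows converge inward. Divergence about -4, curl ≈0 — negative divergence with near-zero curl is a sink.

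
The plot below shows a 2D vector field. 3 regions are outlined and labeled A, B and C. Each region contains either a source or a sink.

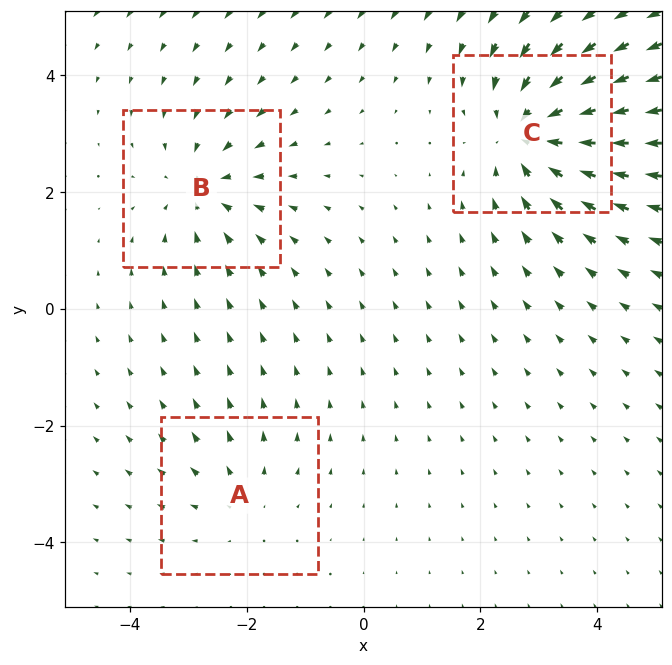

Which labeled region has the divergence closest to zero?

Divergence at each region's feature centre — A: about +2, B: about -3, C: about -5. Region A is closest to zero.

A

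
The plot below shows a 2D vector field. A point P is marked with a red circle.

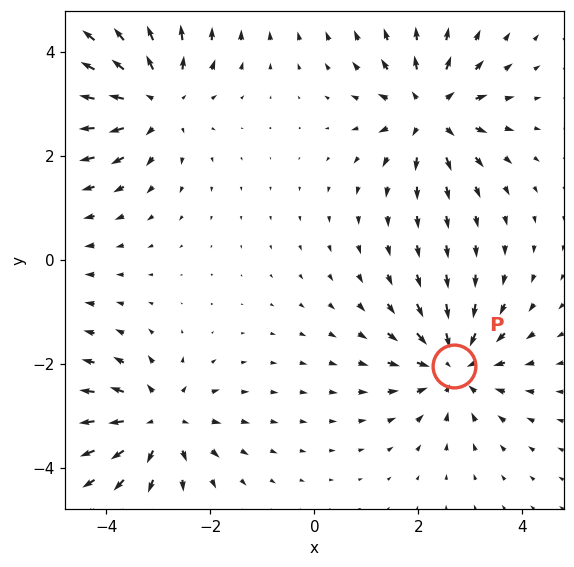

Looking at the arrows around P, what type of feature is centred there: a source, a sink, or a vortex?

At P (2.7, -2.0) the arrows converge inward. Divergence about -4, curl ≈0 — negative divergence with near-zero curl is a sink.

sink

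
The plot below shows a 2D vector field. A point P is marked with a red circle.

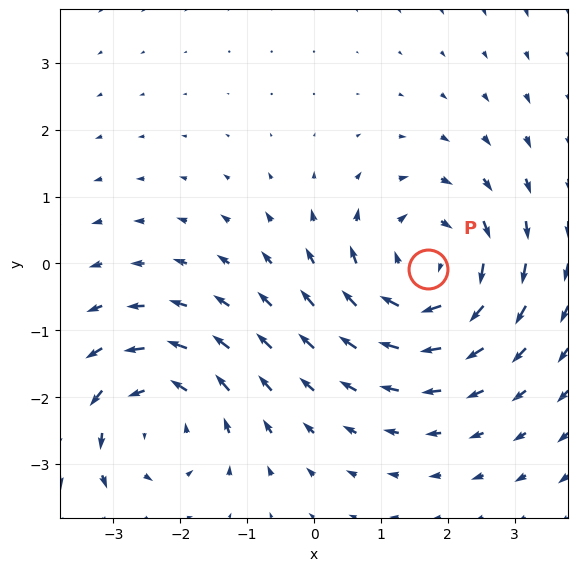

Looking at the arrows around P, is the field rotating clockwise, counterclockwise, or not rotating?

clockwise

Near P at (1.7, -0.1) the arrows circulate clockwise. The curl (z-component) there is about -4; negative curl means clockwise rotation.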